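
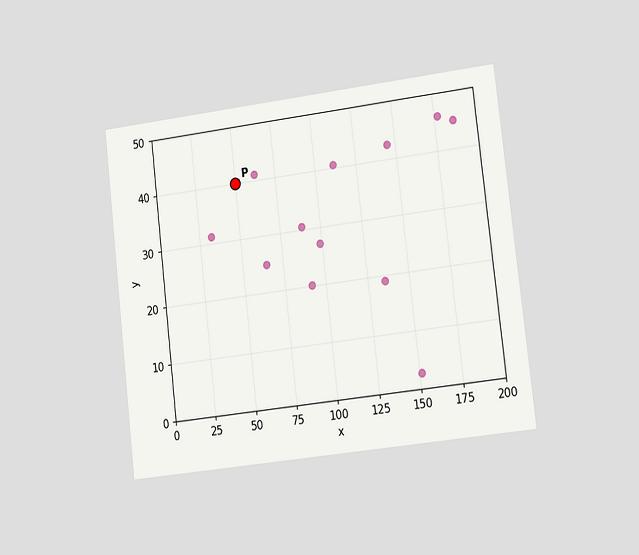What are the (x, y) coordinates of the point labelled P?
The chart is tilted about 7° counter-clockwise and viewed slightly from the right. Following the gridlines from P to each axis, P sits at (50, 40).

(50, 40)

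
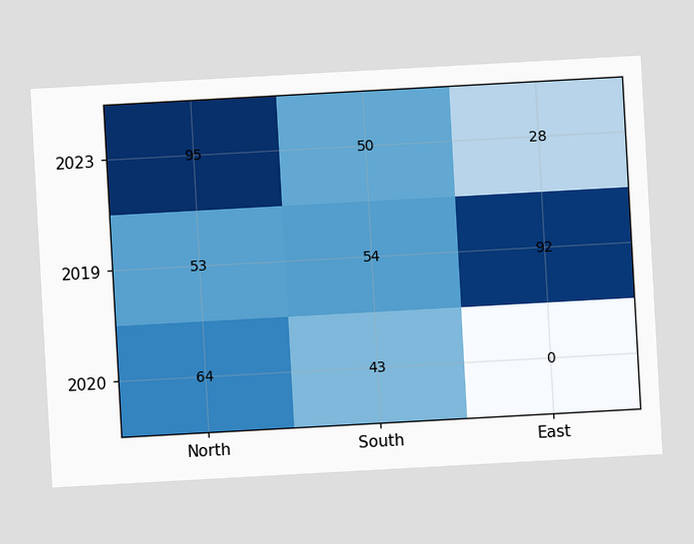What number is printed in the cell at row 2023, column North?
The chart is tilted about 3° counter-clockwise. The (2023, North) cell reads 95.

95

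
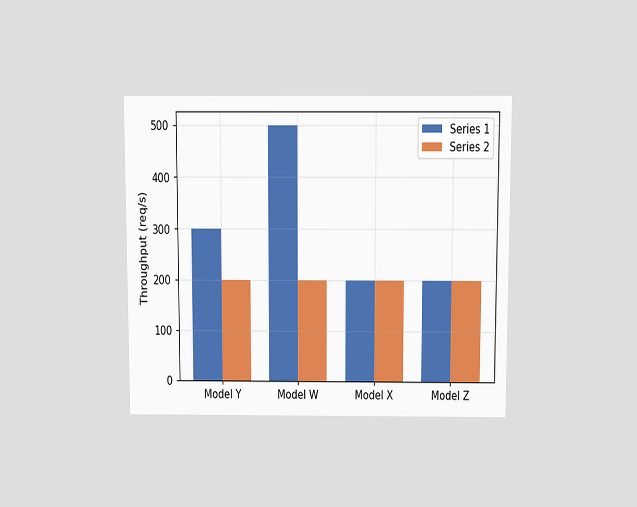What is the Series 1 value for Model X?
200req/s

The chart is viewed slightly from above. The Series 1 bar at Model X reaches 200req/s on the y-axis.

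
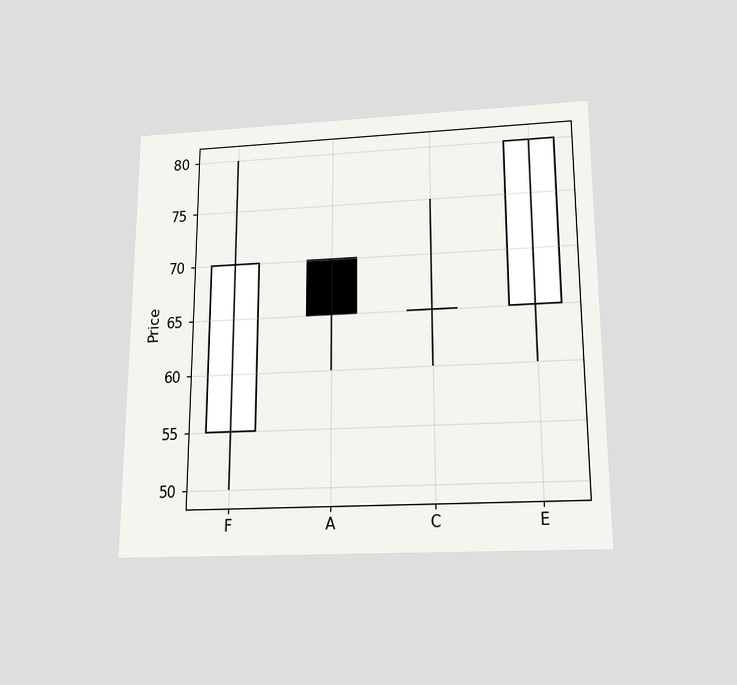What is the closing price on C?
The chart is viewed slightly from below. The C candle closes at 65.

65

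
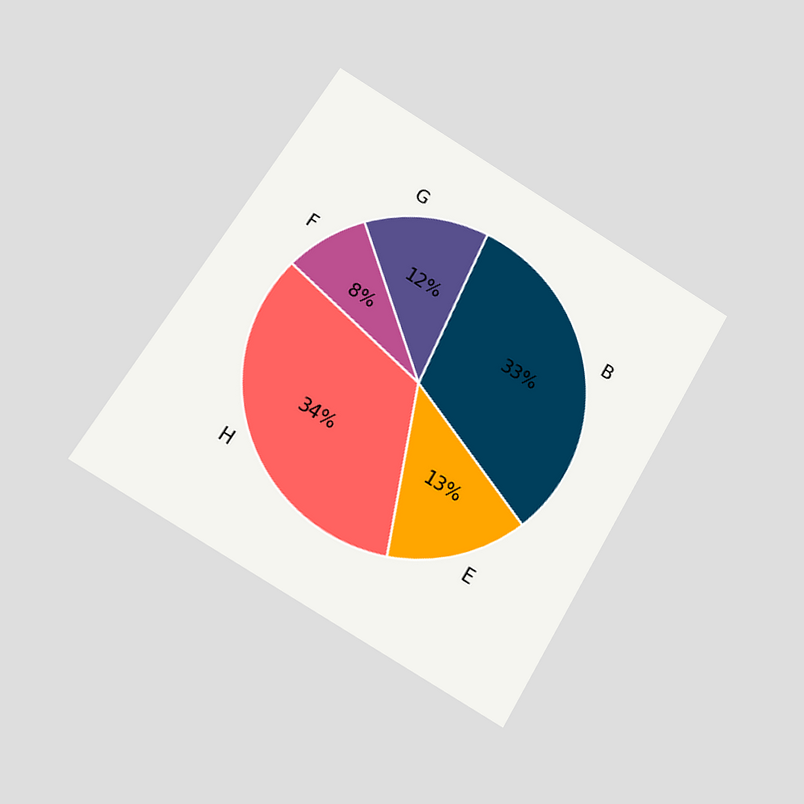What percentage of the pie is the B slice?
33%

The chart is tilted about 31° clockwise and viewed at a slight angle. The B slice takes up 33% of the pie.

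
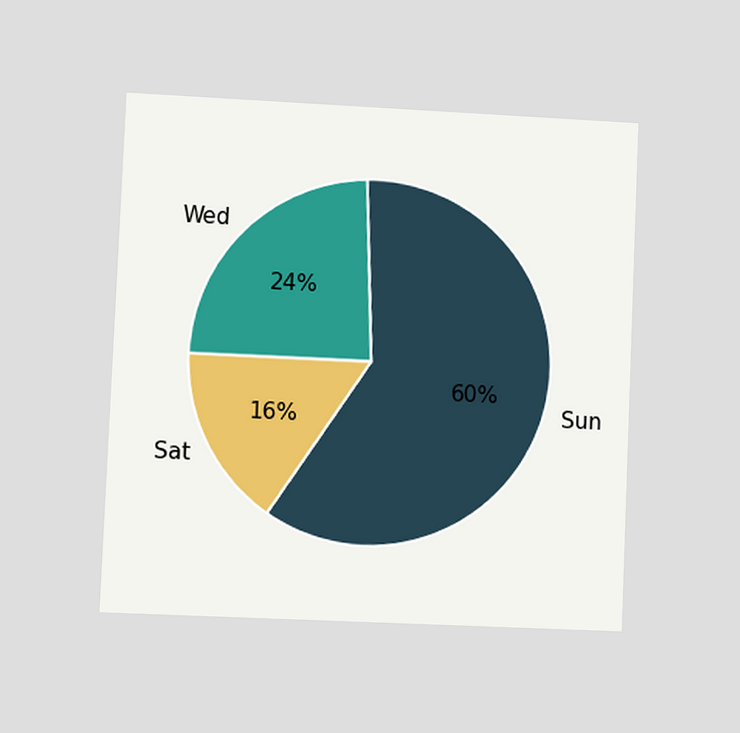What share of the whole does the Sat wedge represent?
16%

The chart is tilted about 2° clockwise and viewed at a slight angle. The Sat slice takes up 16% of the pie.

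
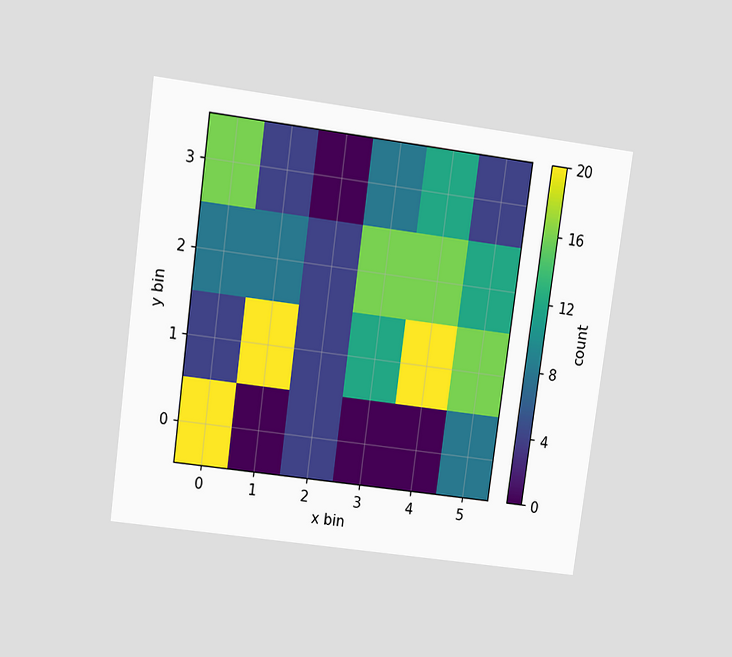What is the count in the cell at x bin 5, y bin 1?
16

The chart is tilted about 8° clockwise and viewed at a slight angle. Matching the cell (5, 1) against the colorbar gives 16.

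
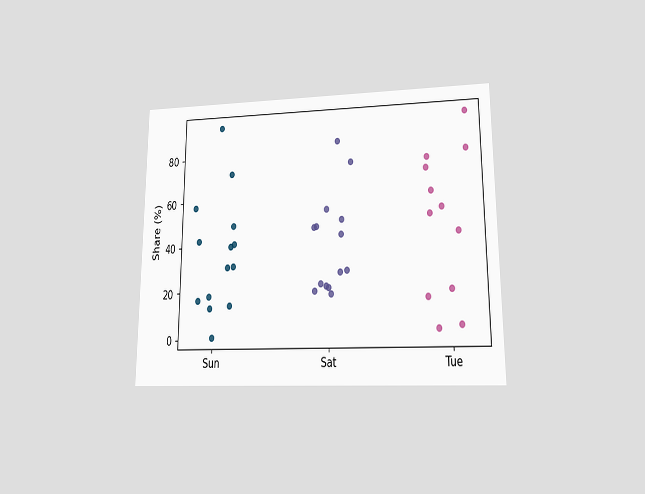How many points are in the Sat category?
14

The chart is viewed at a slight angle. Counting the markers in the Sat column gives 14.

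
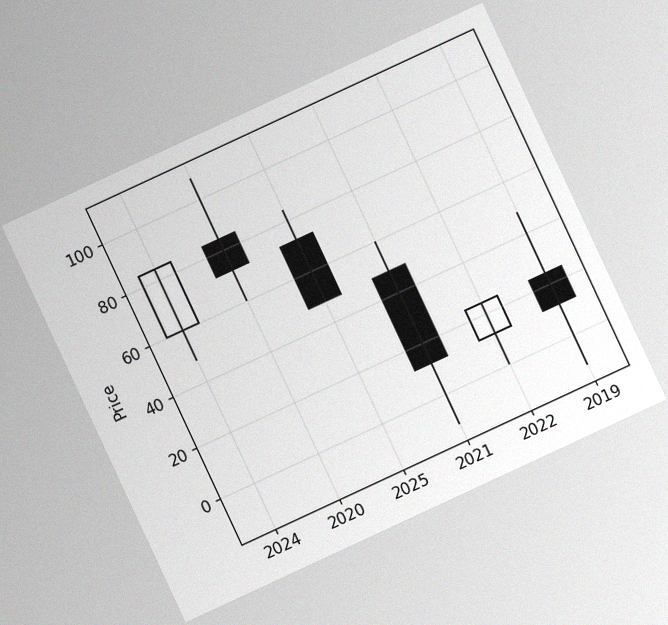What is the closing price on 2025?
48

The chart is tilted about 25° counter-clockwise, with some photo noise. The 2025 candle closes at 48.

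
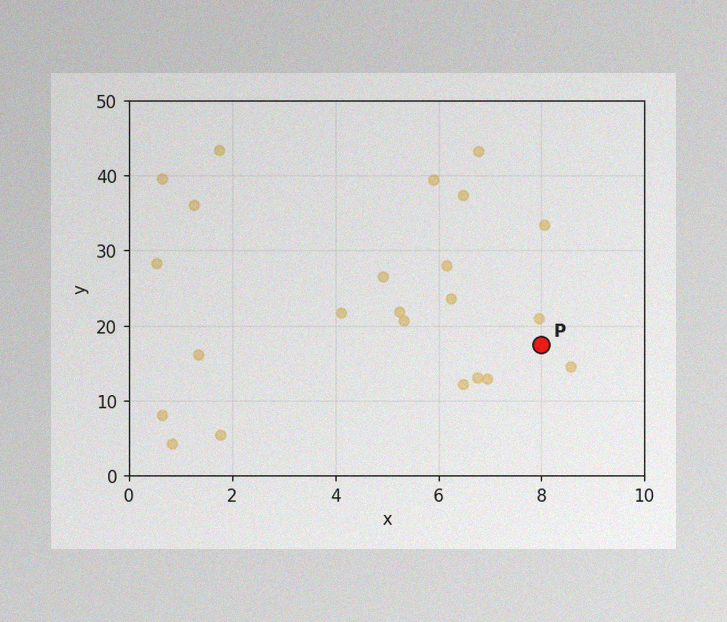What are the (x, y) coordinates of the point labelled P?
(8, 17.5)

The image has some photo noise and uneven lighting. Following the gridlines from P to each axis, P sits at (8, 17.5).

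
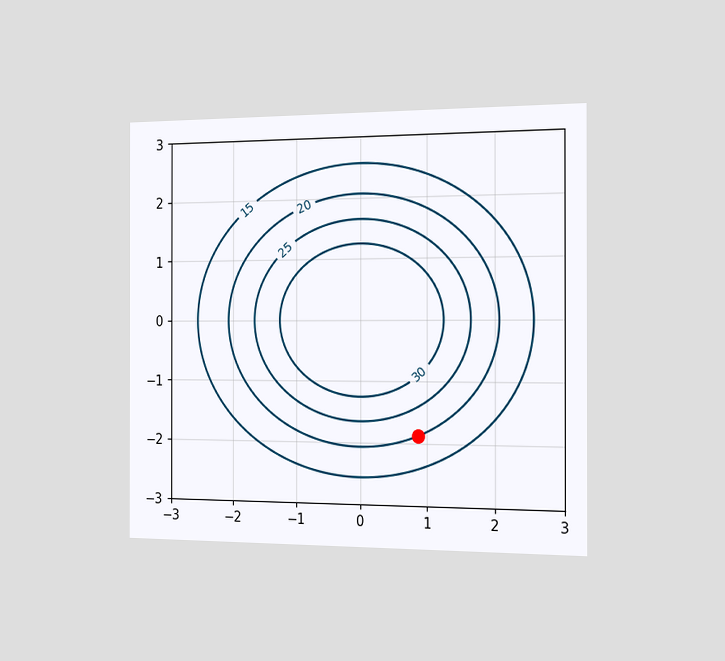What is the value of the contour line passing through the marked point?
The chart is viewed slightly from the right. The marked point sits on the contour labelled 20.

20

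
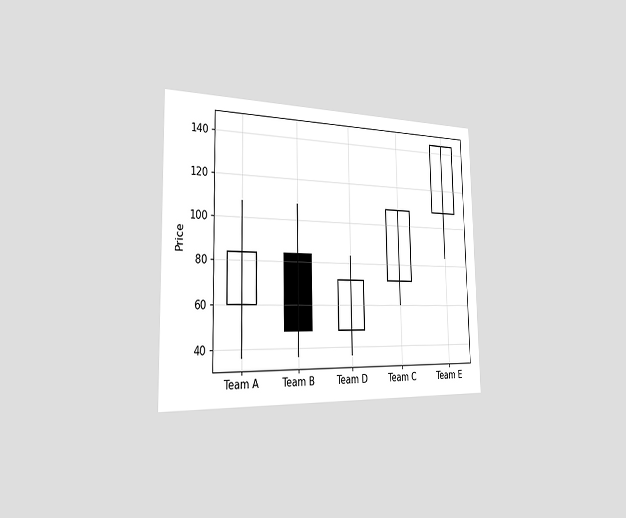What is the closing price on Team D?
The chart is viewed slightly from the left. The Team D candle closes at 72.

72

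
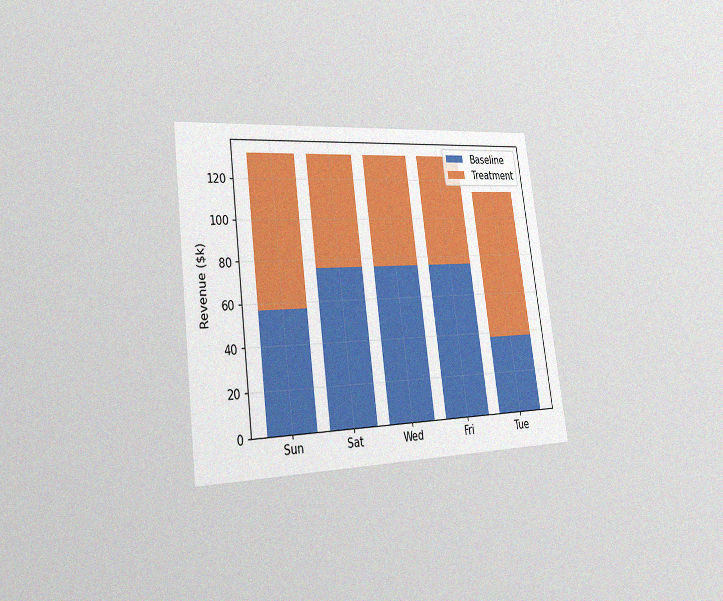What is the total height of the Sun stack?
The chart is tilted about 8° counter-clockwise and viewed slightly from the left, with some photo noise. The Sun stack's top reaches $133k on the y-axis.

$133k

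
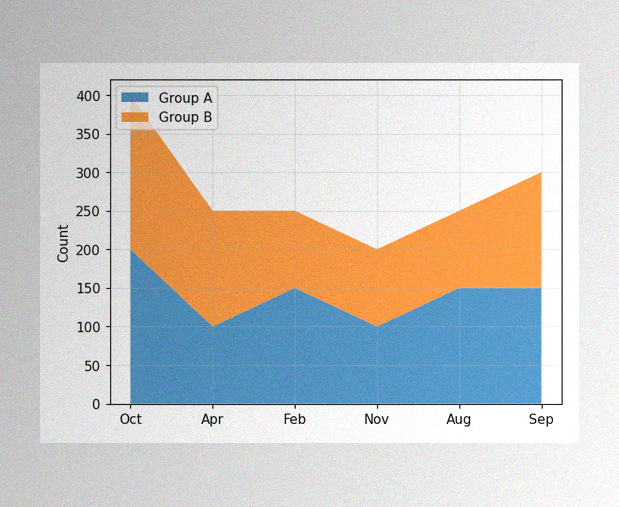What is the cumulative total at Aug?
250

The image has some photo noise and uneven lighting. The stacked total at Aug reaches 250.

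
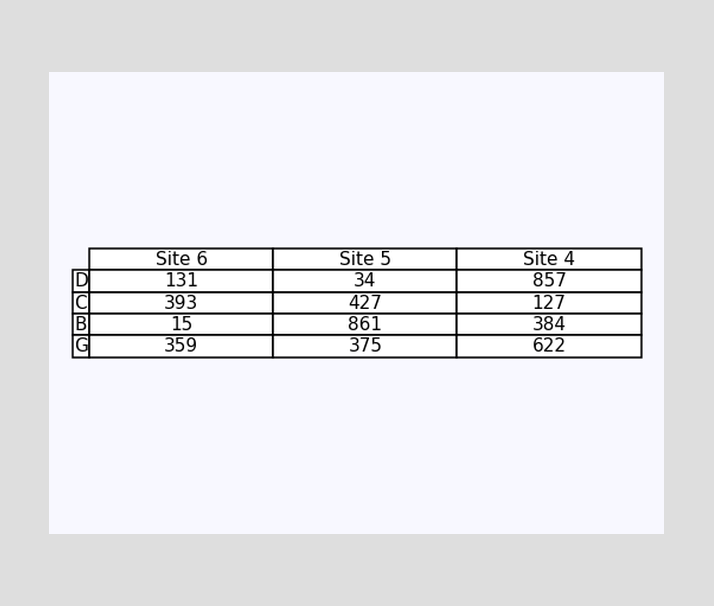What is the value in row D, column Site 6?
The (D, Site 6) cell reads 131.

131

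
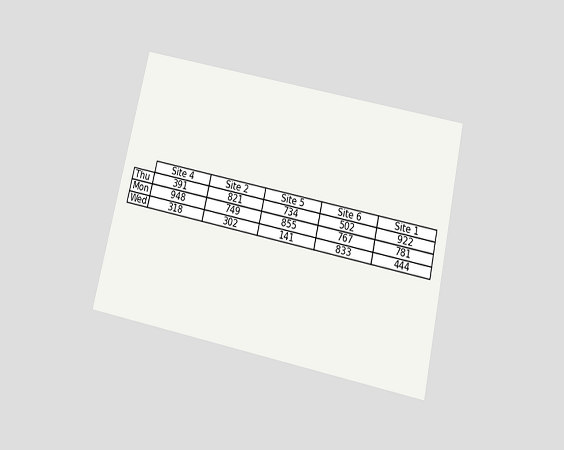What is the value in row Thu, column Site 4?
The chart is tilted about 13° clockwise and viewed slightly from below. The (Thu, Site 4) cell reads 391.

391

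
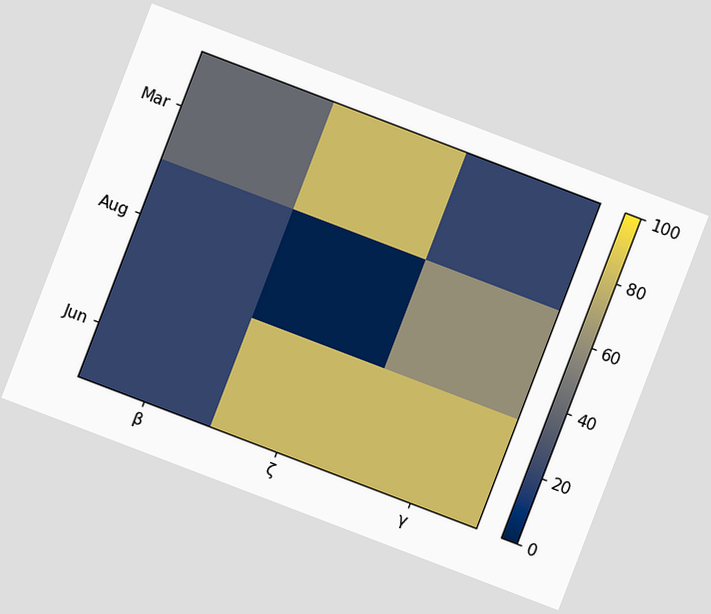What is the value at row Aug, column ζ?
0

The chart is tilted about 21° clockwise. Matching cell (Aug, ζ) against the colorbar gives 0.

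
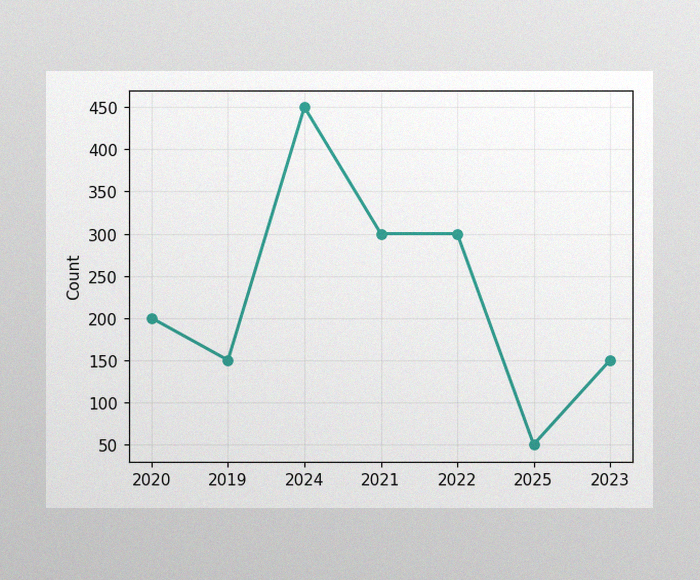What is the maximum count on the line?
450

The image has some photo noise and uneven lighting. The highest point is at 2024, and reading across to the y-axis gives 450.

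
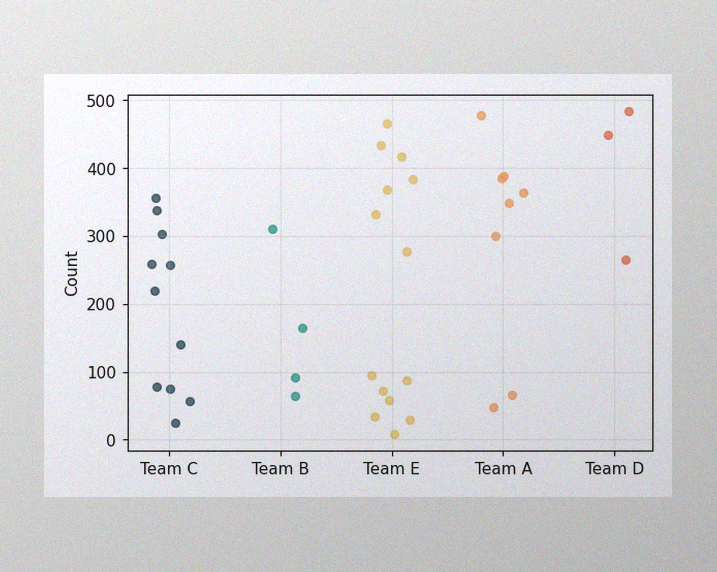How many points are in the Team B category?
The image has some photo noise and uneven lighting. Counting the markers in the Team B column gives 4.

4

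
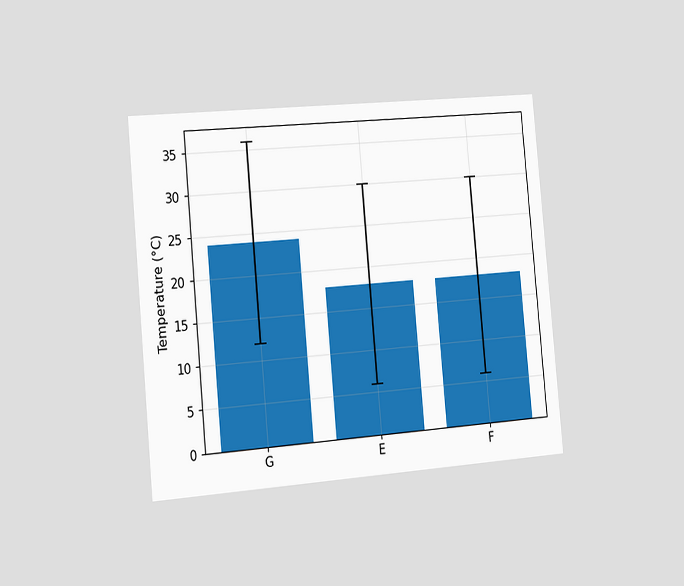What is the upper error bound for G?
The chart is tilted about 5° counter-clockwise and viewed slightly from the left. The G bar's upper whisker reaches 36°C.

36°C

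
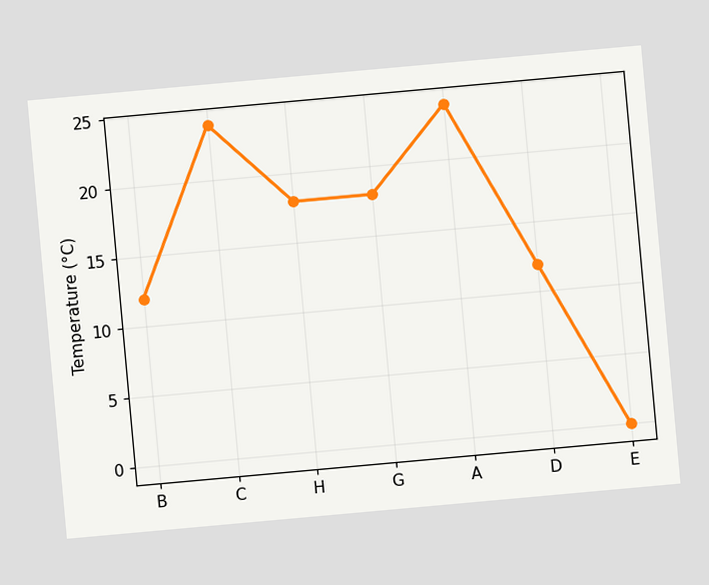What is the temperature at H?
18°C

The chart is tilted about 5° counter-clockwise. At H, the line is at 18°C.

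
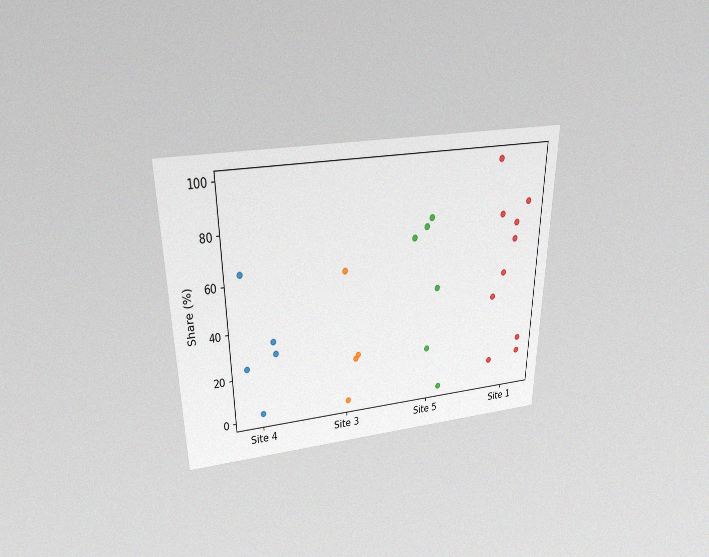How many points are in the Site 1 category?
10

The chart is viewed slightly from above, with some photo noise. Counting the markers in the Site 1 column gives 10.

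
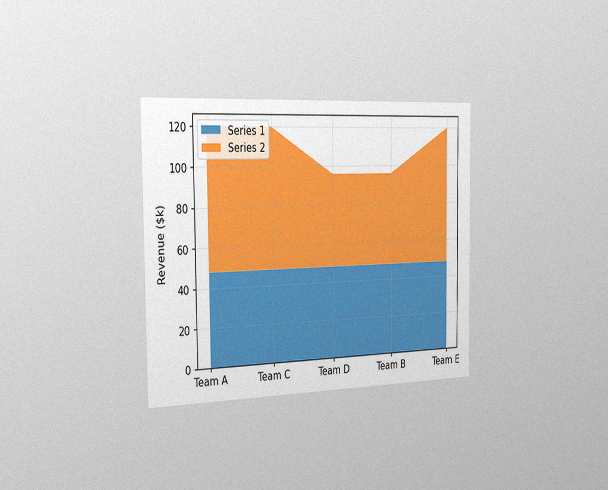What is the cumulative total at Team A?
$120k

The chart is viewed slightly from the left, with some photo noise. The stacked total at Team A reaches $120k.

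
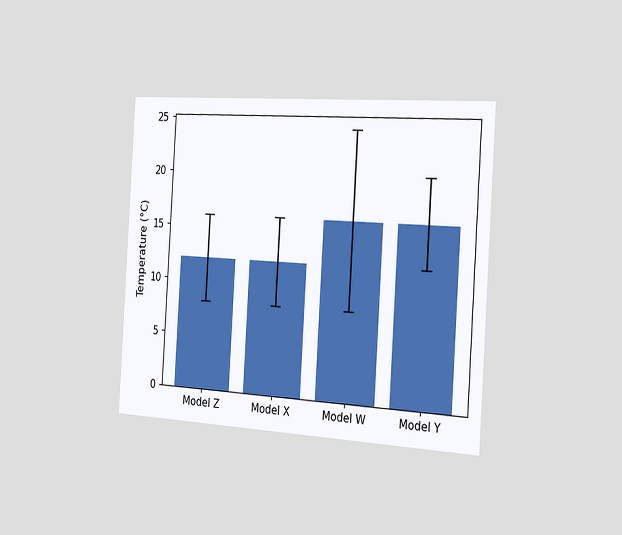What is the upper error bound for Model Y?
The chart is tilted about 3° clockwise and viewed slightly from the right. The Model Y bar's upper whisker reaches 20°C.

20°C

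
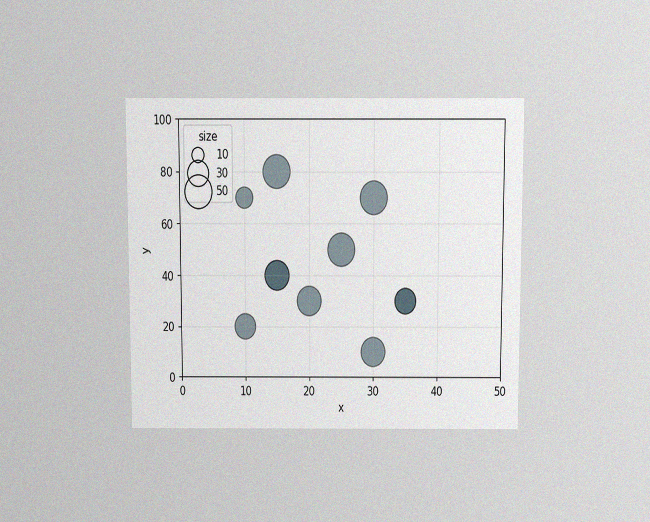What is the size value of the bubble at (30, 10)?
The chart is viewed slightly from above, with some photo noise. Matching the bubble at (30, 10) against the size legend gives 40.

40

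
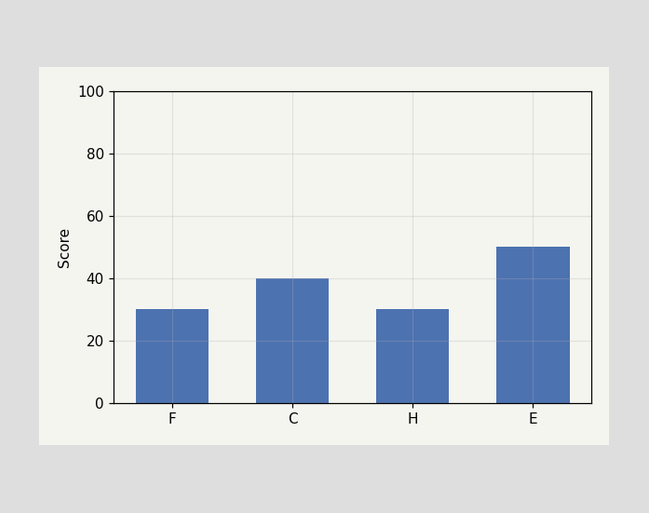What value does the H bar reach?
30

Reading along the chart's y-axis, the H bar reaches 30.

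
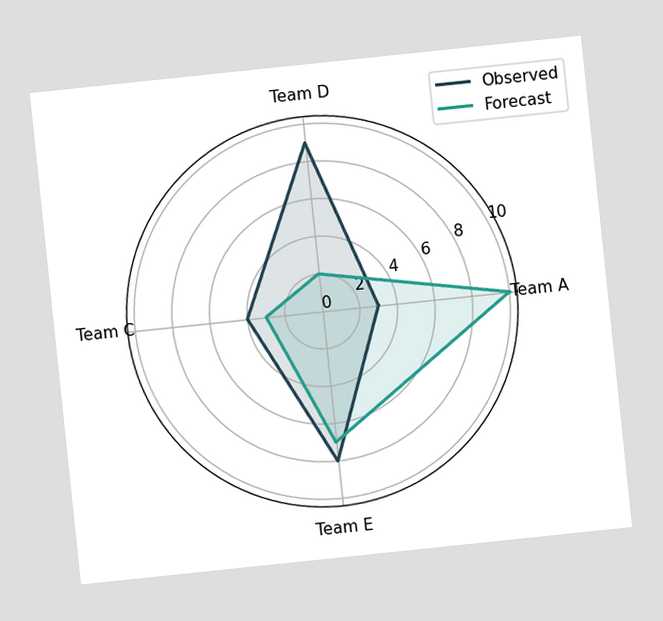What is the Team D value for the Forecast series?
2

The chart is tilted about 6° counter-clockwise. On the Team D axis, Forecast reaches 2.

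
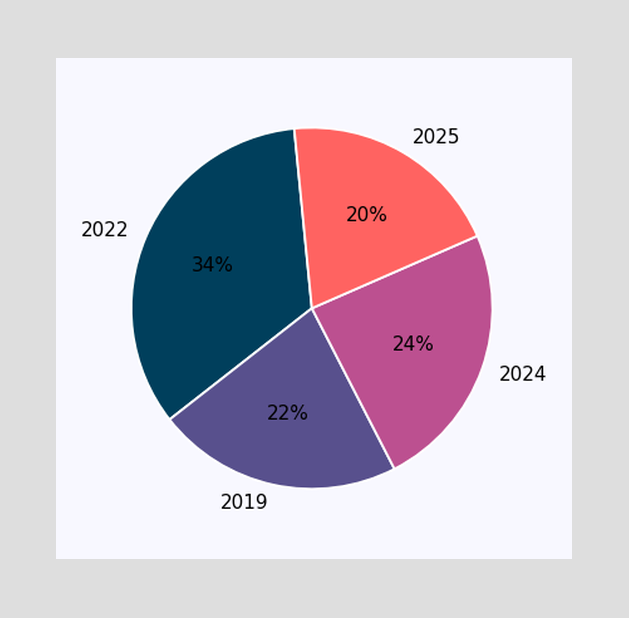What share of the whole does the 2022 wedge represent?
34%

The 2022 slice takes up 34% of the pie.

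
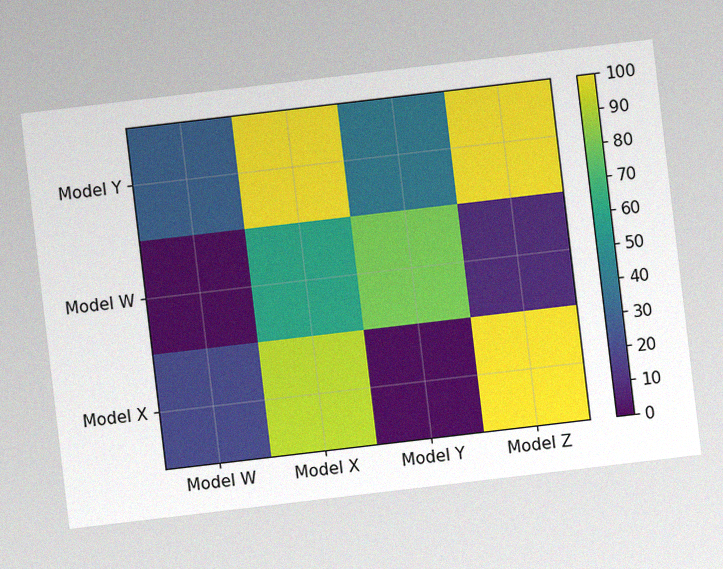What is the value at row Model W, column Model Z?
The chart is tilted about 7° counter-clockwise, with some photo noise. Matching cell (Model W, Model Z) against the colorbar gives 10.

10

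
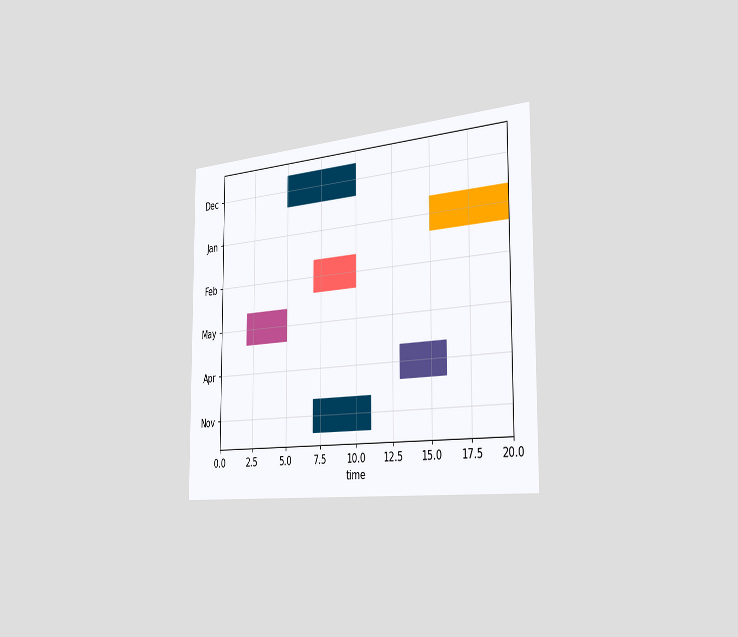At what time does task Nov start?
7

The chart is viewed slightly from the right. The Nov bar begins at t=7.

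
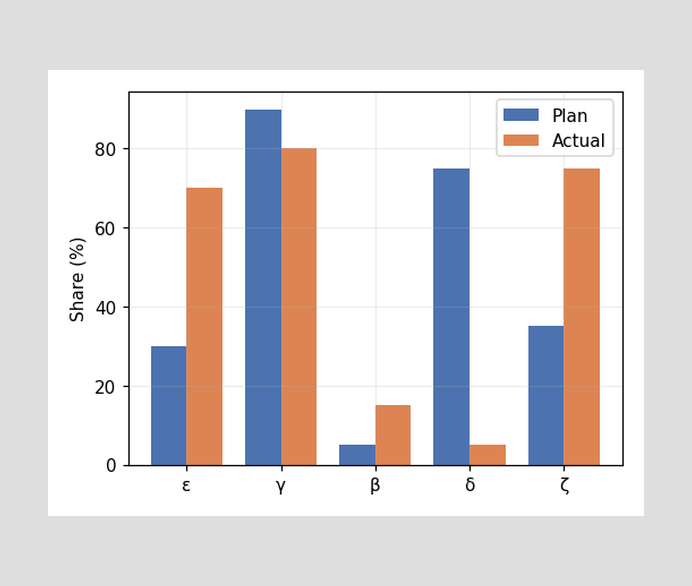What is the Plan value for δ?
The Plan bar at δ reaches 75% on the y-axis.

75%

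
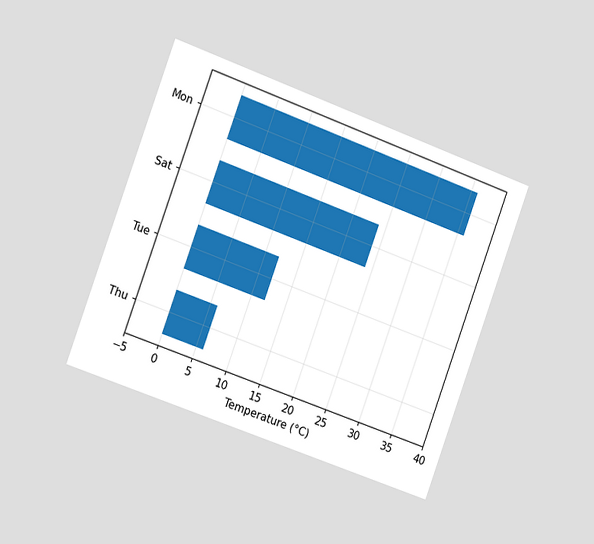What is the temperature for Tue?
The chart is tilted about 20° clockwise and viewed slightly from the left. Reading along the chart's x-axis, the Tue bar reaches 12°C.

12°C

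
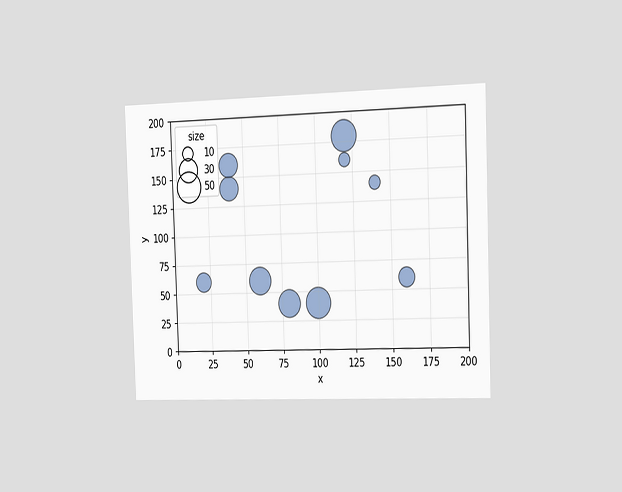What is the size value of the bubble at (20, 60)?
The chart is tilted about 2° counter-clockwise and viewed slightly from the right. Matching the bubble at (20, 60) against the size legend gives 20.

20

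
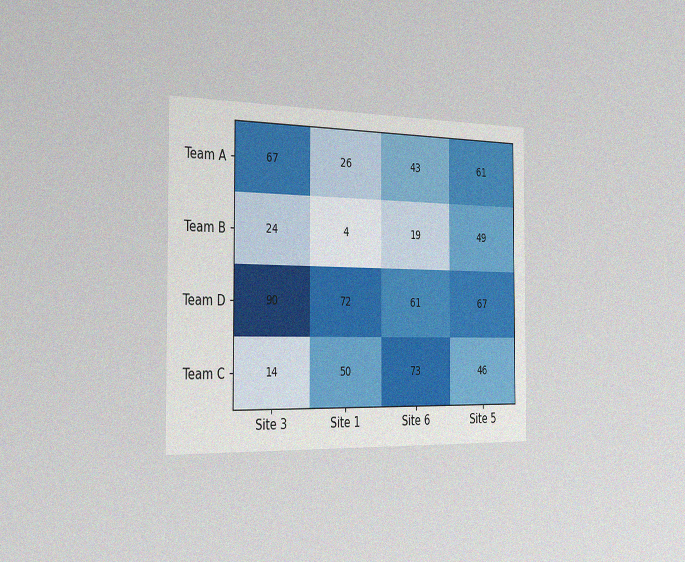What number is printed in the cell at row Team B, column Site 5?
49

The chart is viewed slightly from the left, with some photo noise. The (Team B, Site 5) cell reads 49.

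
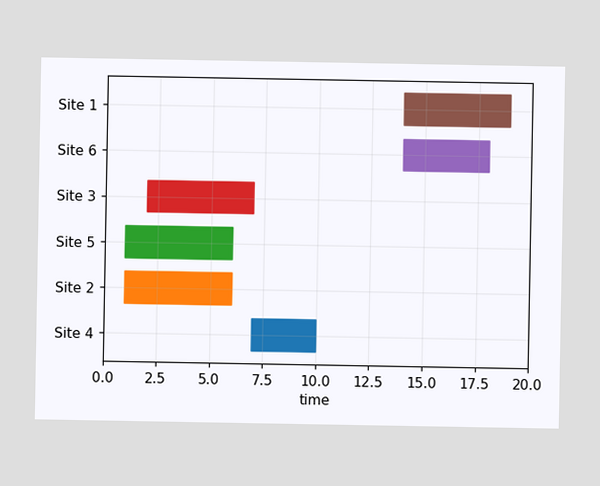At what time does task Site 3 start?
The Site 3 bar begins at t=2.

2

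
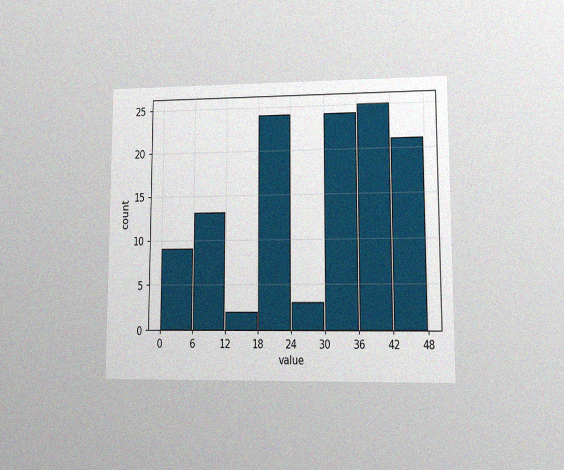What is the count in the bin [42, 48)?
The chart is viewed at a slight angle, with some photo noise. The [42, 48) bin has height 21.

21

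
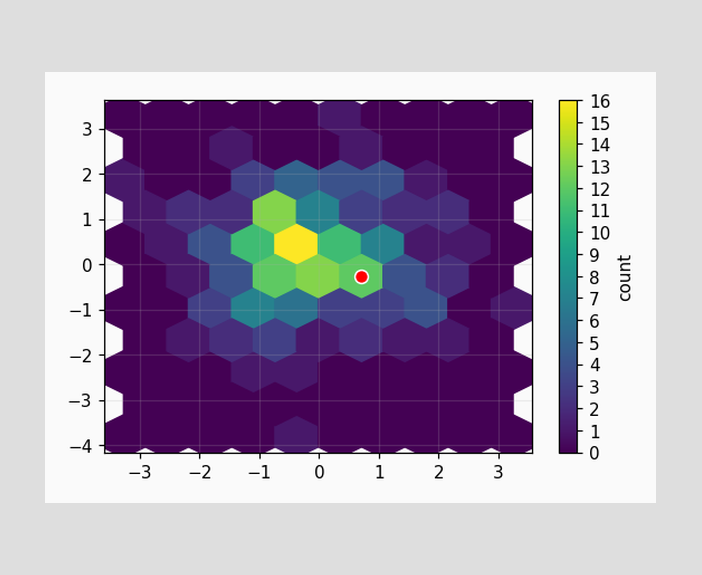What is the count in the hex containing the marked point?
The marked hex reads 12 on the colorbar.

12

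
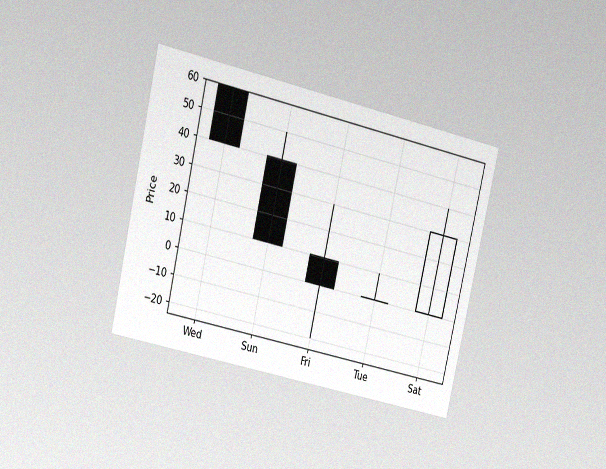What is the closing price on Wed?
40

The chart is tilted about 13° clockwise and viewed at a slight angle, with some photo noise. The Wed candle closes at 40.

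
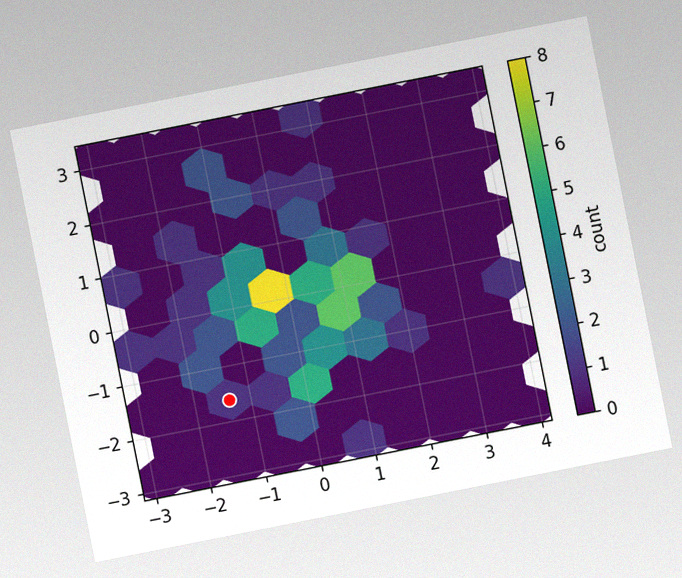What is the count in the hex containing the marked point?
The chart is tilted about 11° counter-clockwise, with some photo noise. The marked hex reads 1 on the colorbar.

1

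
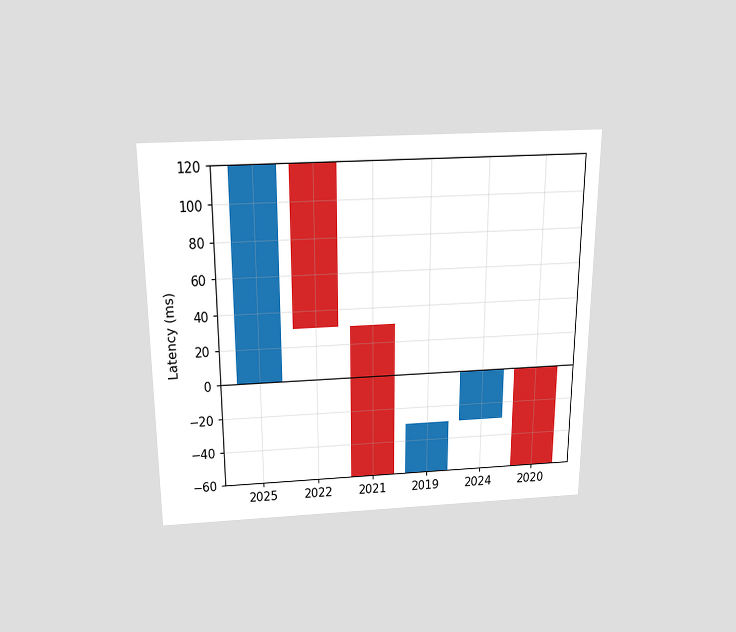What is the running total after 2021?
-60ms

The chart is viewed slightly from above. After 2021 the running total reaches -60ms.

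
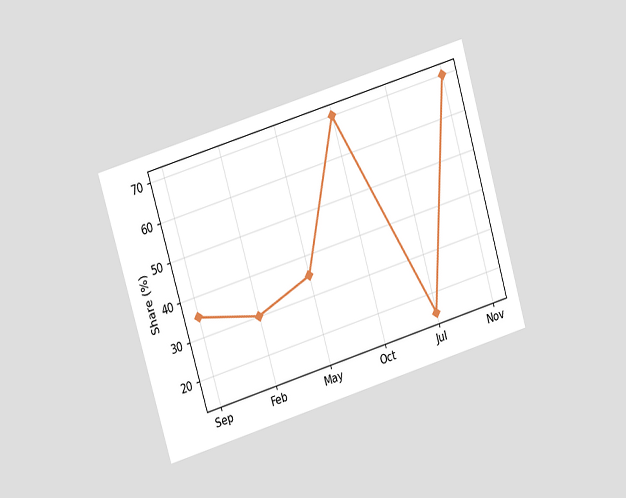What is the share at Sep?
35%

The chart is tilted about 17° counter-clockwise and viewed at a slight angle. At Sep, the line is at 35%.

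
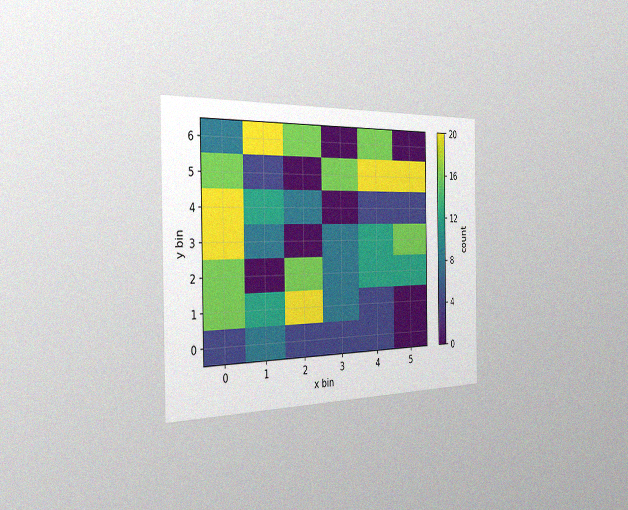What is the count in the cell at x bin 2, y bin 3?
The chart is viewed slightly from the left, with some photo noise. Matching the cell (2, 3) against the colorbar gives 0.

0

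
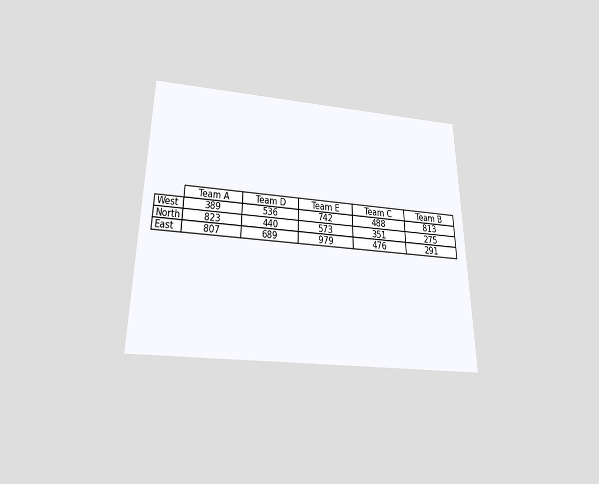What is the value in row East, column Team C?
The chart is viewed slightly from below. The (East, Team C) cell reads 476.

476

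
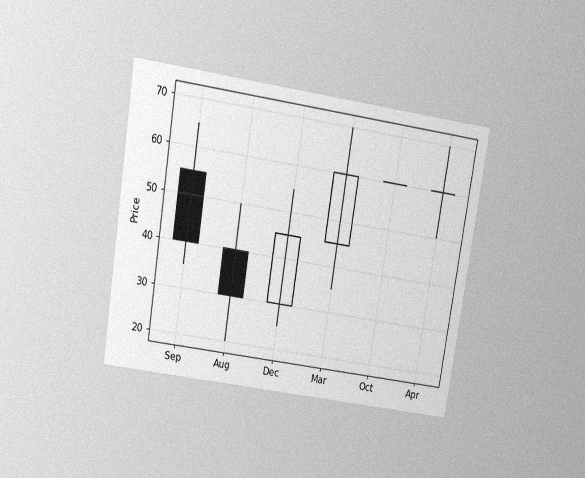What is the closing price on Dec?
45

The chart is tilted about 9° clockwise and viewed slightly from above, with some photo noise. The Dec candle closes at 45.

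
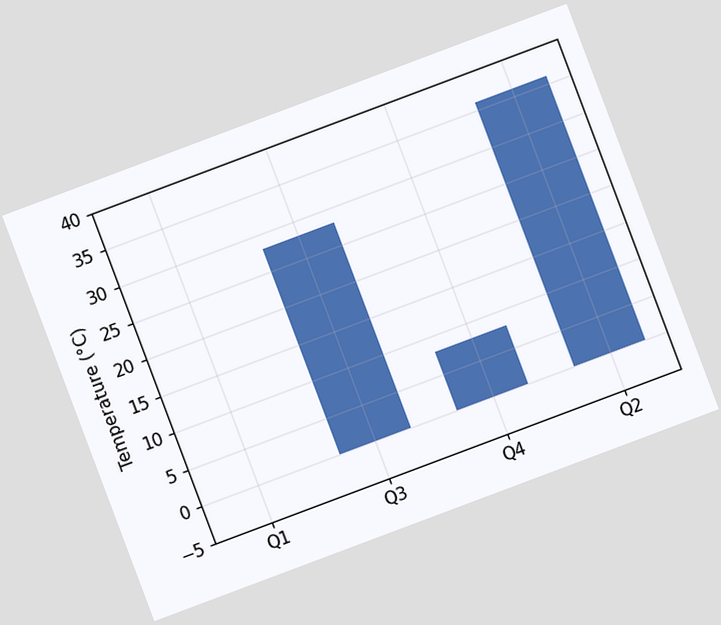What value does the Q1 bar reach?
0°C

The chart is tilted about 21° counter-clockwise. Reading along the chart's y-axis, the Q1 bar reaches 0°C.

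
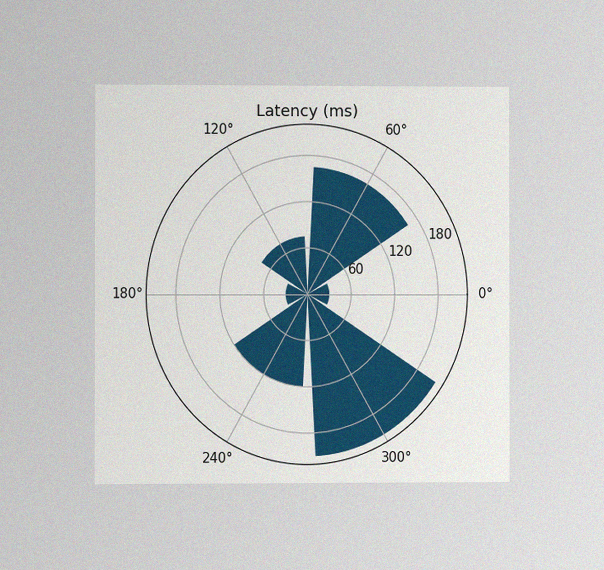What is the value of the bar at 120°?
The chart is viewed at a slight angle, with some photo noise. The bar at 120° reaches 75ms on the radial axis.

75ms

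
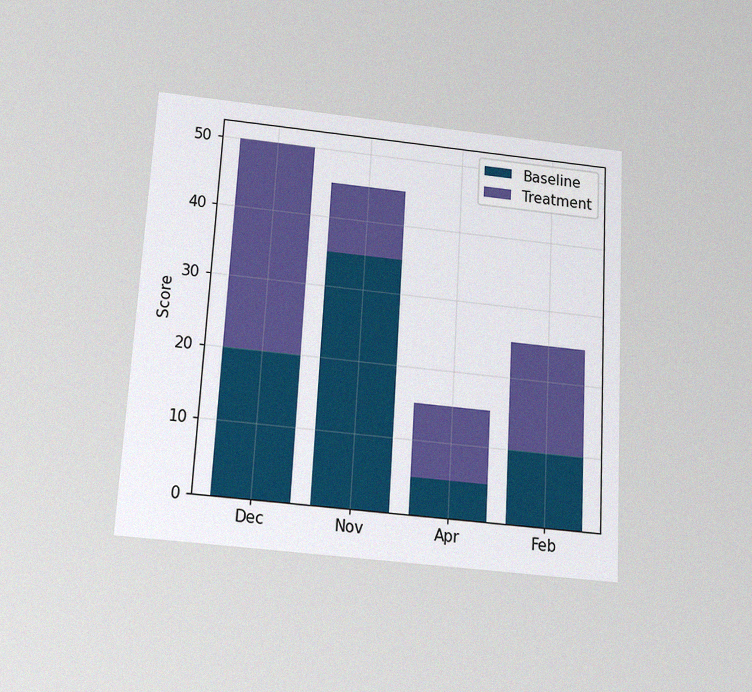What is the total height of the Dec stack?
50

The chart is tilted about 3° clockwise and viewed slightly from below, with some photo noise. The Dec stack's top reaches 50 on the y-axis.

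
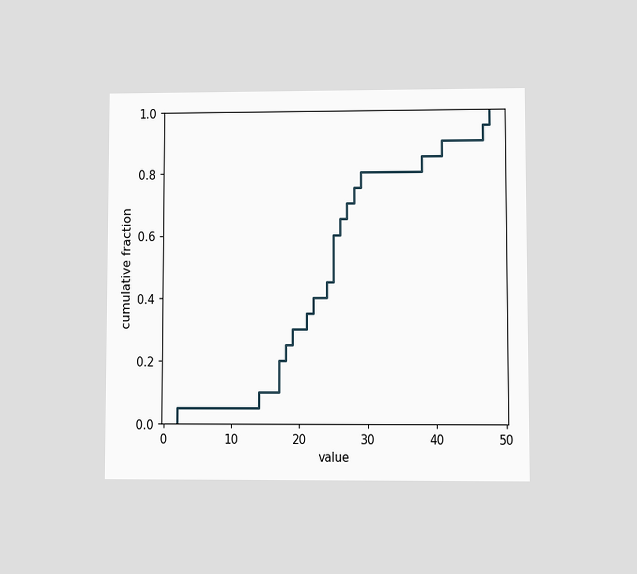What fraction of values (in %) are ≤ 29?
80%

The chart is viewed at a slight angle. At x=29 the ECDF step is at 80%.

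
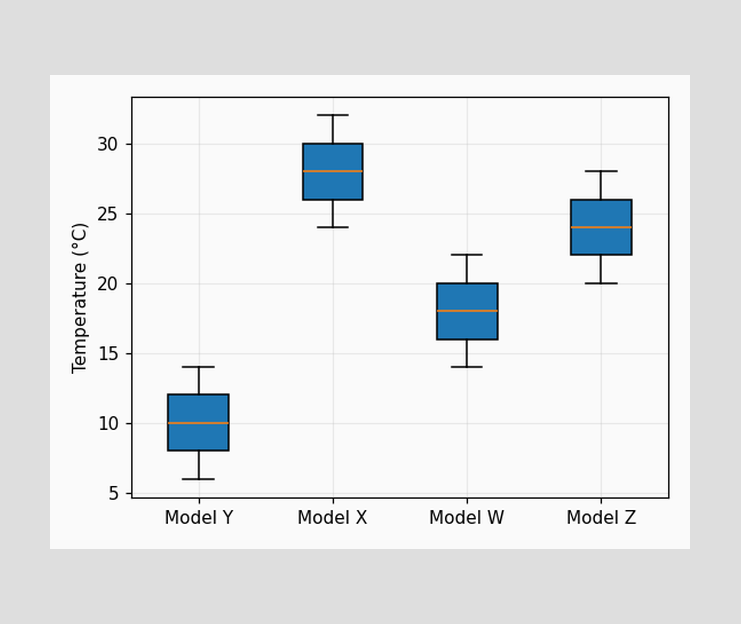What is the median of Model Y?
The median line in the Model Y box sits at 10°C.

10°C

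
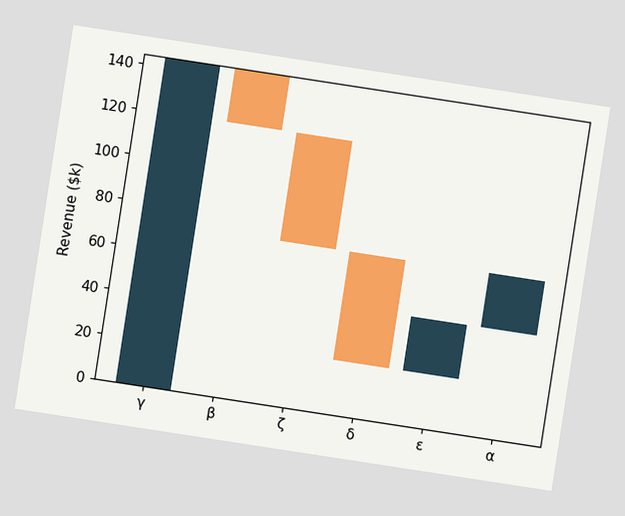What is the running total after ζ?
$72k

The chart is tilted about 9° clockwise. After ζ the running total reaches $72k.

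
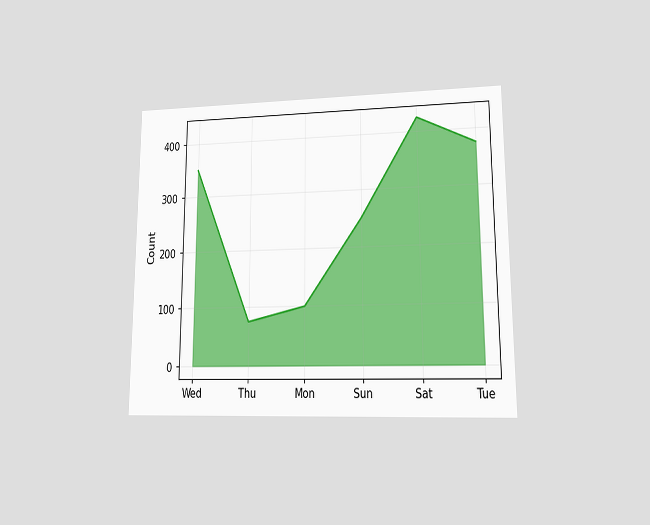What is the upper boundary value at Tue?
The chart is viewed at a slight angle. At Tue the upper boundary is at 375.

375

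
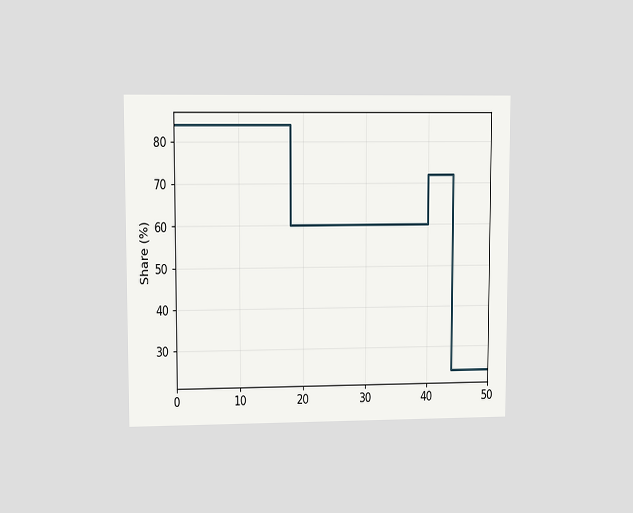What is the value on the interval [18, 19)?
60%

The chart is viewed at a slight angle. On [18, 19) the step sits at 60%.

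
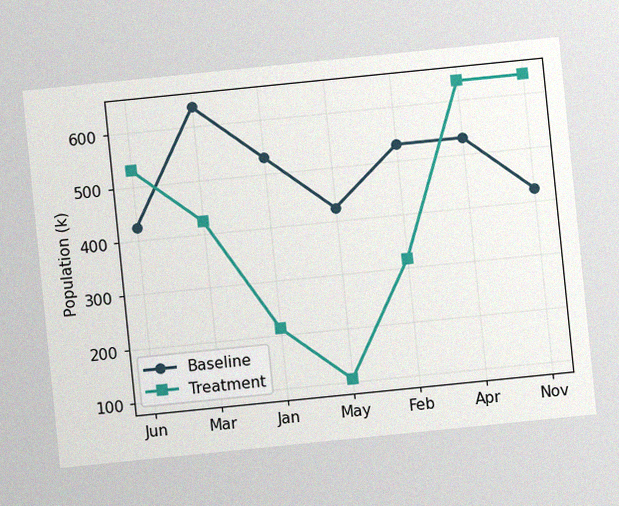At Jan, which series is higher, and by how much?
The chart is tilted about 6° counter-clockwise, with some photo noise. At Jan, Baseline sits above the other line by 318k.

Baseline, by 318k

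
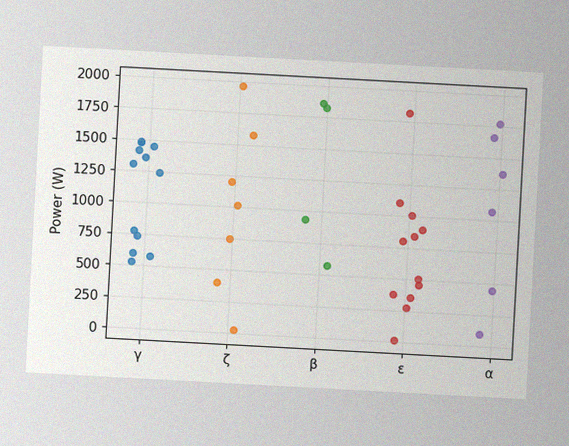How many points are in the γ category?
12

The chart is tilted about 3° clockwise, with some photo noise. Counting the markers in the γ column gives 12.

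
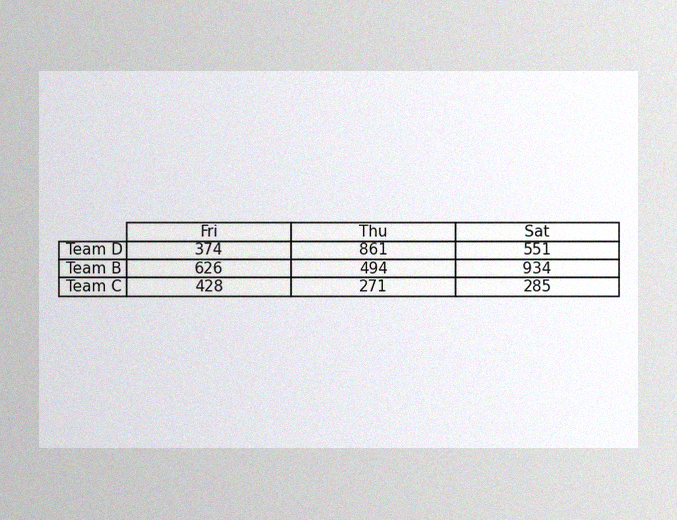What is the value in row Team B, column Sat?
934

The image has some photo noise and uneven lighting. The (Team B, Sat) cell reads 934.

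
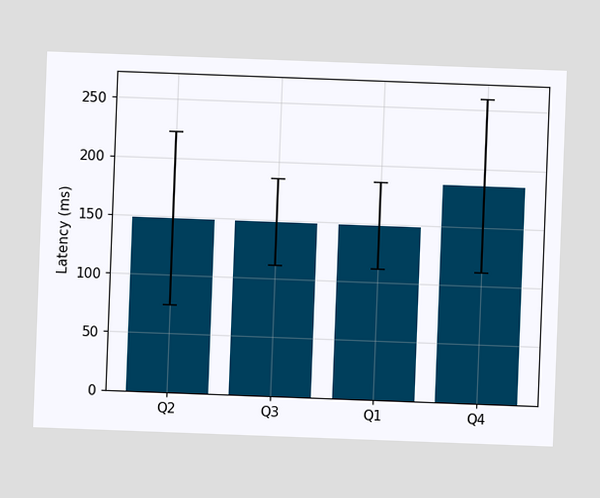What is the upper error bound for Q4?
The chart is tilted about 2° clockwise. The Q4 bar's upper whisker reaches 259ms.

259ms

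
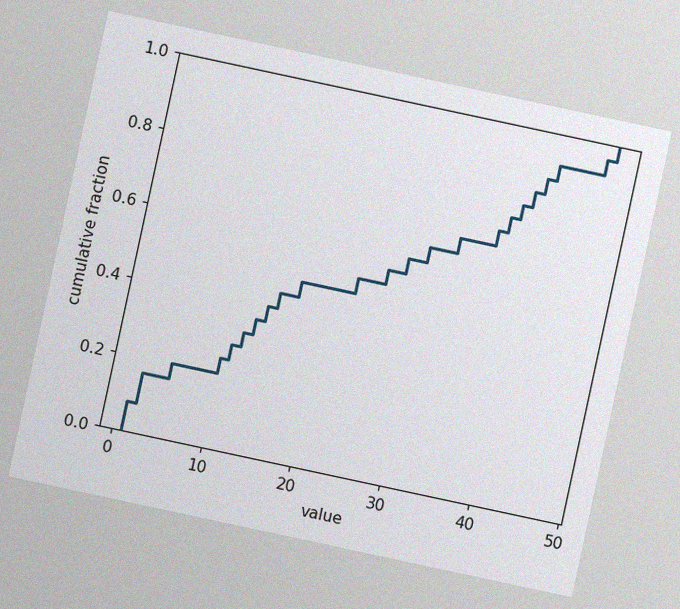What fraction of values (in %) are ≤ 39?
The chart is tilted about 12° clockwise, with some photo noise. At x=39 the ECDF step is at 80%.

80%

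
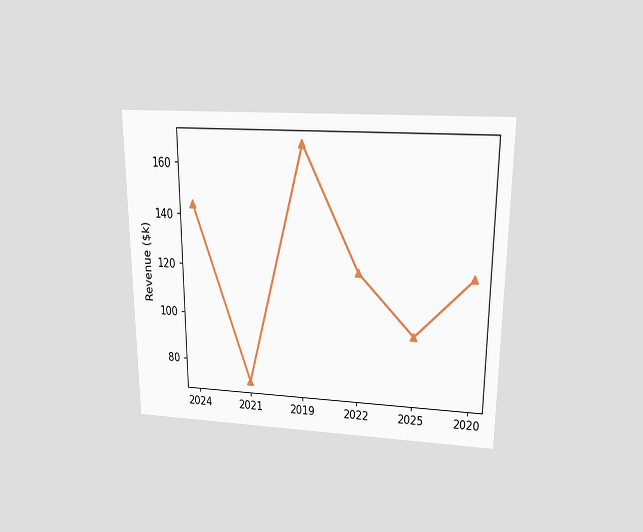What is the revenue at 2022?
The chart is viewed slightly from above. At 2022, the line is at $120k.

$120k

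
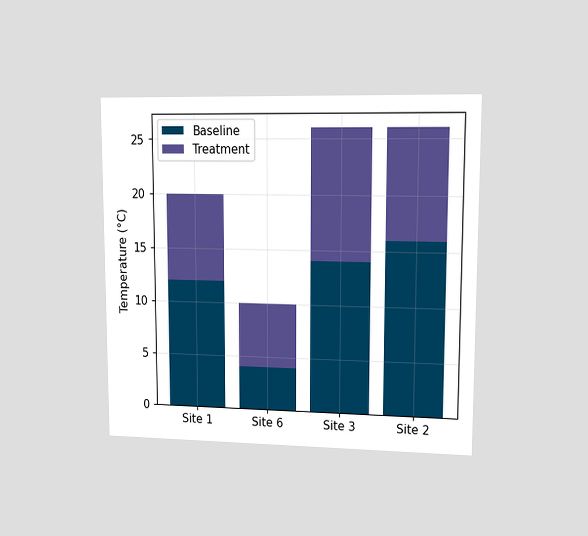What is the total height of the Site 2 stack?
The chart is viewed at a slight angle. The Site 2 stack's top reaches 26°C on the y-axis.

26°C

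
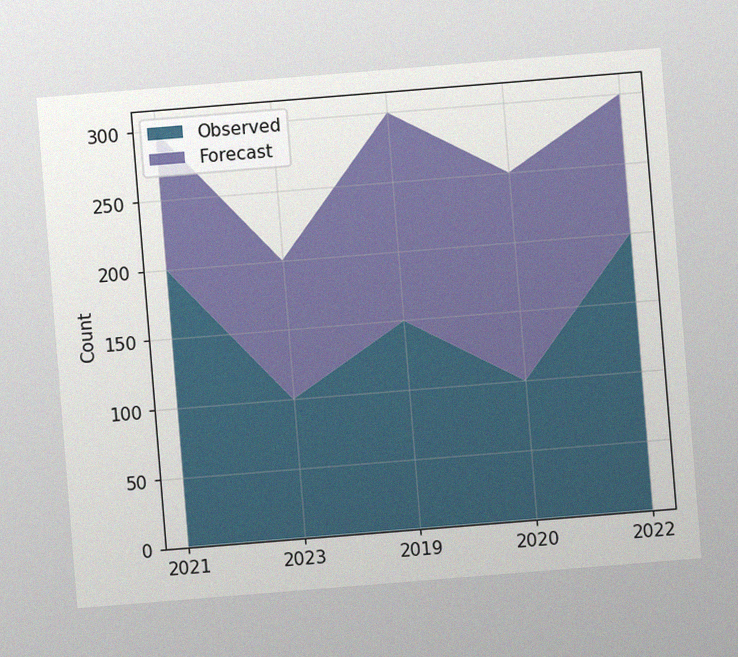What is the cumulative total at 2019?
The chart is tilted about 5° counter-clockwise, with some photo noise. The stacked total at 2019 reaches 300.

300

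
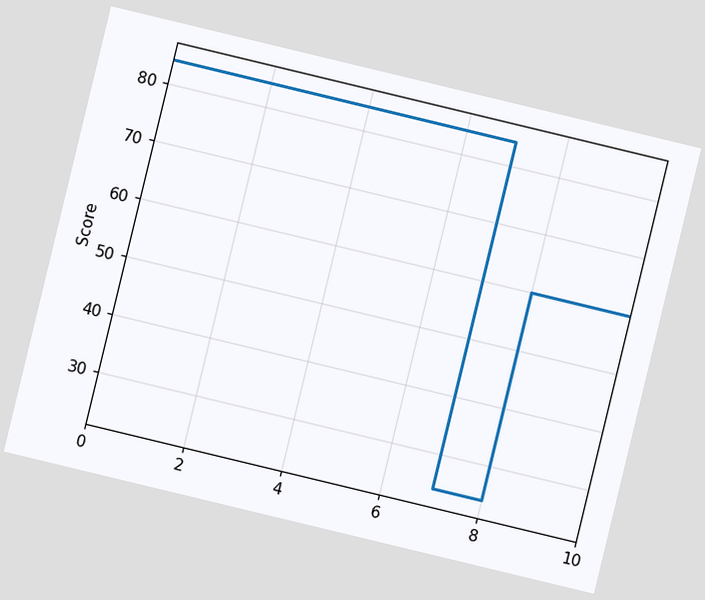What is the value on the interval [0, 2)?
84

The chart is tilted about 14° clockwise. On [0, 2) the step sits at 84.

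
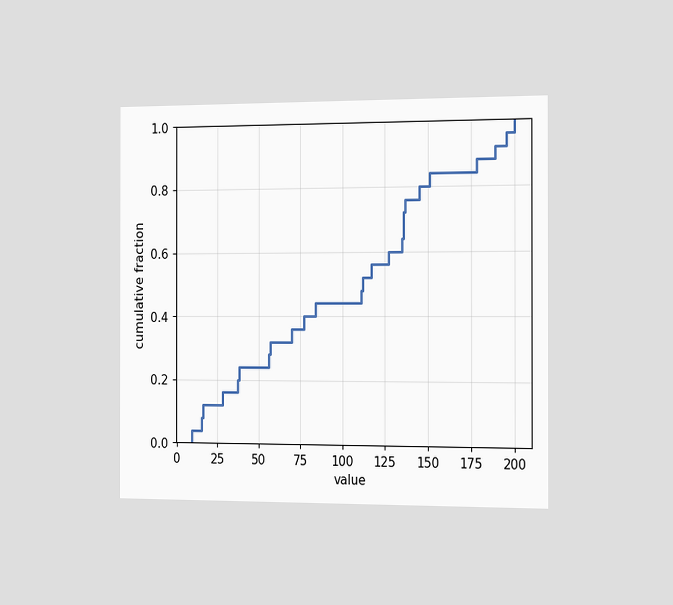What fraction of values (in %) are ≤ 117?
56%

The chart is viewed slightly from the right. At x=117 the ECDF step is at 56%.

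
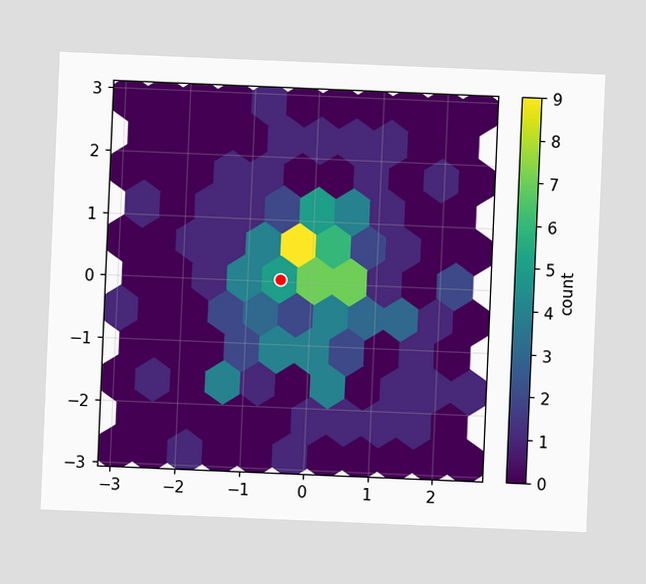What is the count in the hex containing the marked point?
The chart is tilted about 2° clockwise. The marked hex reads 5 on the colorbar.

5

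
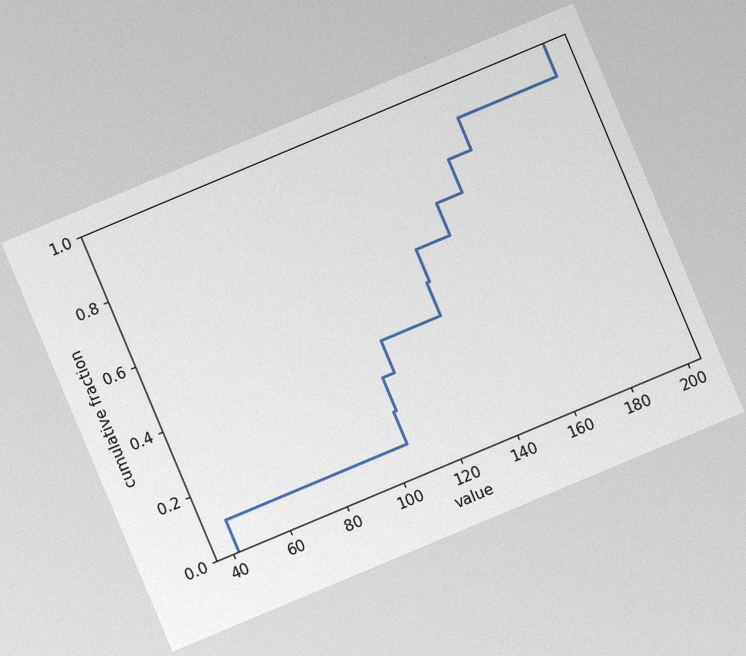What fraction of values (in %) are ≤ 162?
The chart is tilted about 23° counter-clockwise, with some photo noise. At x=162 the ECDF step is at 90%.

90%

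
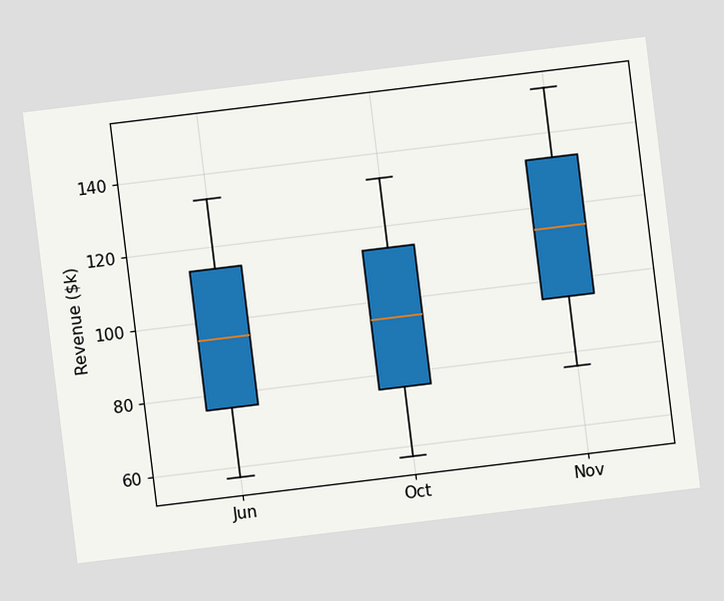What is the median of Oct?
The chart is tilted about 7° counter-clockwise. The median line in the Oct box sits at $95k.

$95k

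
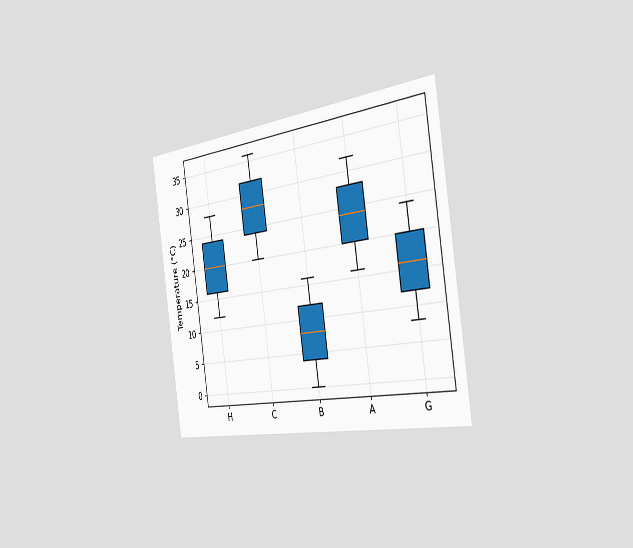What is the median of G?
16°C

The chart is tilted about 8° counter-clockwise and viewed slightly from the right. The median line in the G box sits at 16°C.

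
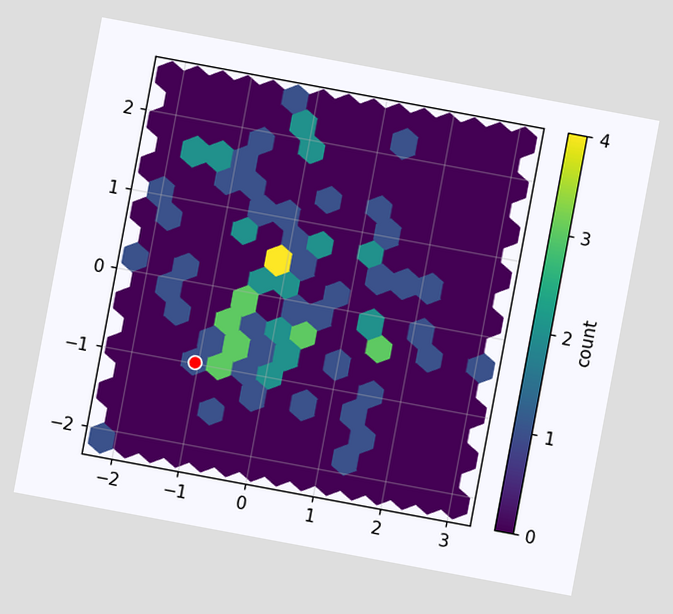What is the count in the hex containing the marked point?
The chart is tilted about 11° clockwise. The marked hex reads 1 on the colorbar.

1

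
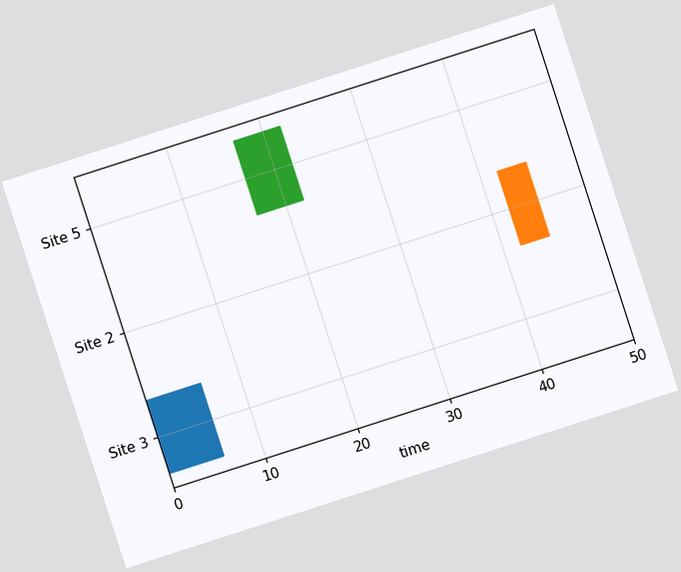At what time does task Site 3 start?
0

The chart is tilted about 18° counter-clockwise. The Site 3 bar begins at t=0.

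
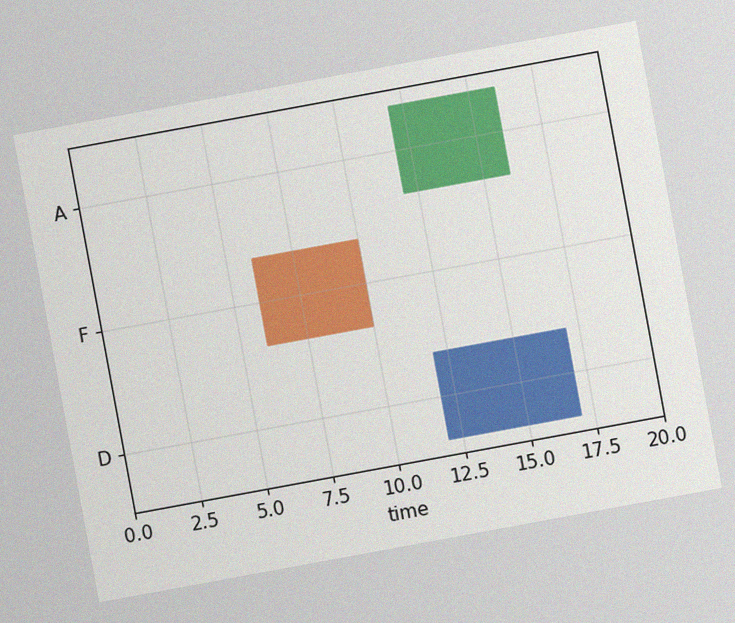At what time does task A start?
The chart is tilted about 10° counter-clockwise, with some photo noise. The A bar begins at t=12.

12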